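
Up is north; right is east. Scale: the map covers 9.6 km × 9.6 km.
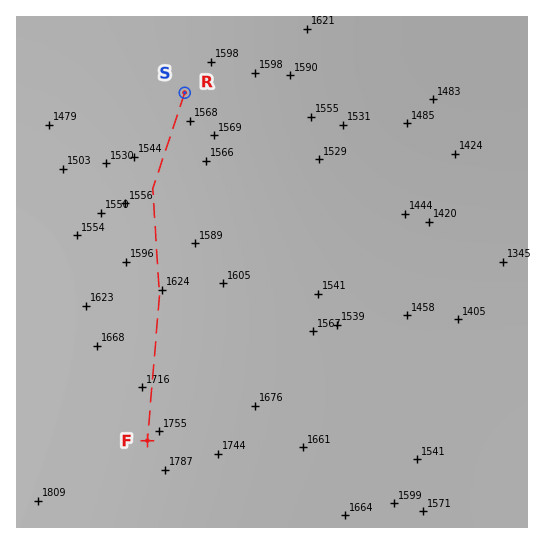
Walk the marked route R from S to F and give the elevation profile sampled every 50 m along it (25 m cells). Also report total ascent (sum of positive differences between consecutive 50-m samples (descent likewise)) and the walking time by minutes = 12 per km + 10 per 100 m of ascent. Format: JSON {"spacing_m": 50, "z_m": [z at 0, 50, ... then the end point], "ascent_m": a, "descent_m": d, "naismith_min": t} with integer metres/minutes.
{"spacing_m": 50, "z_m": [1574, 1573, 1572, 1571, 1570, 1569, 1568, 1567, 1566, 1565, 1564, 1563, 1562, 1562, 1561, 1560, 1560, 1559, 1559, 1558, 1558, 1558, 1557, 1557, 1557, 1557, 1557, 1557, 1557, 1557, 1557, 1557, 1557, 1558, 1558, 1559, 1559, 1560, 1560, 1561, 1562, 1563, 1564, 1566, 1567, 1568, 1569, 1571, 1572, 1573, 1575, 1576, 1578, 1580, 1581, 1583, 1585, 1586, 1588, 1590, 1592, 1593, 1595, 1597, 1599, 1601, 1603, 1605, 1607, 1609, 1611, 1614, 1616, 1618, 1620, 1622, 1624, 1627, 1629, 1631, 1633, 1636, 1638, 1640, 1643, 1645, 1648, 1650, 1652, 1655, 1657, 1660, 1662, 1665, 1667, 1670, 1672, 1675, 1677, 1680, 1682, 1685, 1687, 1690, 1693, 1695, 1698, 1700, 1703, 1705, 1708, 1710, 1713, 1716, 1718, 1721, 1723, 1726, 1728, 1731, 1734, 1736, 1739, 1741, 1744, 1746, 1749, 1751, 1754, 1757, 1759, 1762, 1764, 1766], "ascent_m": 209, "descent_m": 18, "naismith_min": 101}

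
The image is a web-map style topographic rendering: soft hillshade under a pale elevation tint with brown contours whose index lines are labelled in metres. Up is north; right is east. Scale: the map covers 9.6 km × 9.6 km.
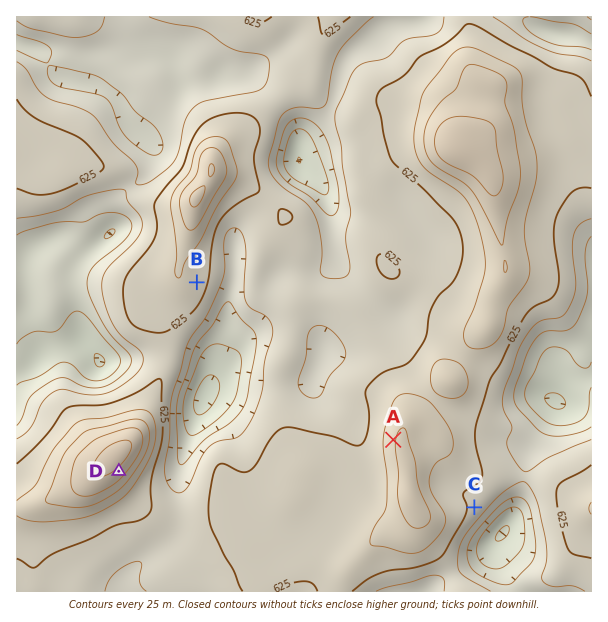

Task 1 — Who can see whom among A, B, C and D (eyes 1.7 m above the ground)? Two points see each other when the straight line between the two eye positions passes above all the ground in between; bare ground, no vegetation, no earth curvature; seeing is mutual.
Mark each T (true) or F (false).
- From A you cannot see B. F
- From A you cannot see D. F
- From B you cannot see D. T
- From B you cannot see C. T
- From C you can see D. F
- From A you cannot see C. T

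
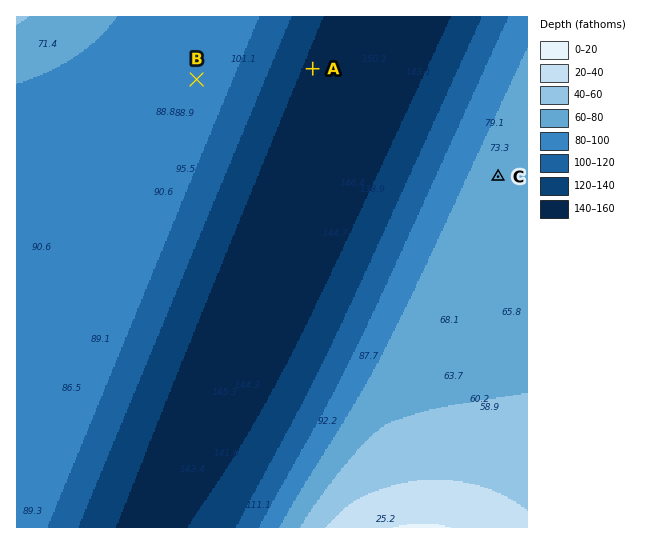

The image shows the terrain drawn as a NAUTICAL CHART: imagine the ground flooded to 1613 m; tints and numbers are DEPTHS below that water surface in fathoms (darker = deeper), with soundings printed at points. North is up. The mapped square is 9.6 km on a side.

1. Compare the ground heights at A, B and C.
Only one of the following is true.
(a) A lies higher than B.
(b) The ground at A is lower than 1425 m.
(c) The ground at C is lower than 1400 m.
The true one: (b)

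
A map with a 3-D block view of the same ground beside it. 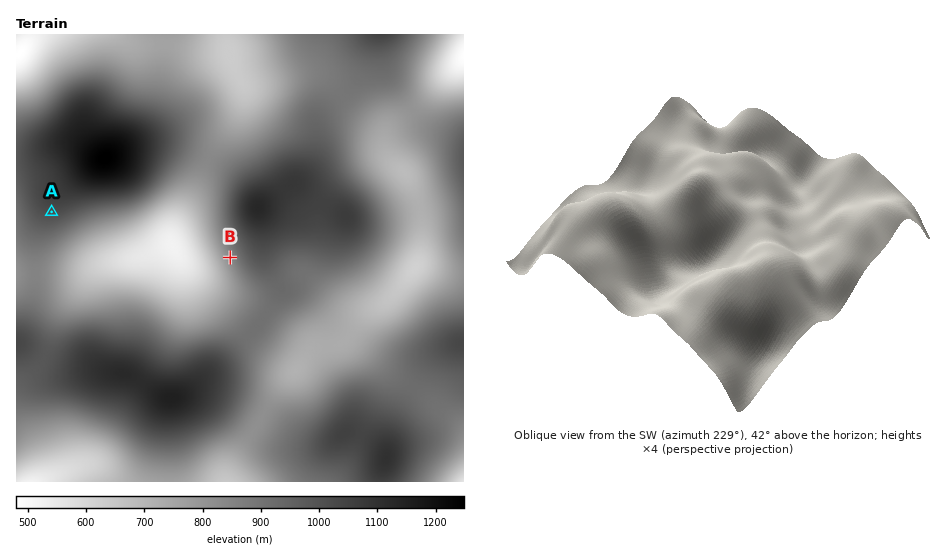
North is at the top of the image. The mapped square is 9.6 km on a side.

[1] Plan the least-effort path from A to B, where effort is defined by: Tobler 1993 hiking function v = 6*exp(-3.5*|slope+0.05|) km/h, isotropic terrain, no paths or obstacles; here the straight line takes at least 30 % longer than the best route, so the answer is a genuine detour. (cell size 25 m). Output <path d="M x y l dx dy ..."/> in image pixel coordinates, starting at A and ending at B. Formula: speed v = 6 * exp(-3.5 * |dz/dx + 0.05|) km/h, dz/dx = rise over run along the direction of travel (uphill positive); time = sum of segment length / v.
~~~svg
<path d="M52 212l17 0 5-2 58 0 42-21 13 0 7 3 7 7 29 58"/>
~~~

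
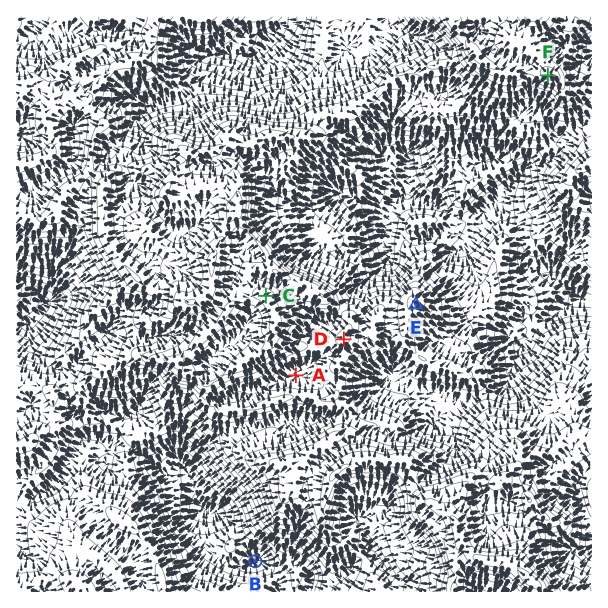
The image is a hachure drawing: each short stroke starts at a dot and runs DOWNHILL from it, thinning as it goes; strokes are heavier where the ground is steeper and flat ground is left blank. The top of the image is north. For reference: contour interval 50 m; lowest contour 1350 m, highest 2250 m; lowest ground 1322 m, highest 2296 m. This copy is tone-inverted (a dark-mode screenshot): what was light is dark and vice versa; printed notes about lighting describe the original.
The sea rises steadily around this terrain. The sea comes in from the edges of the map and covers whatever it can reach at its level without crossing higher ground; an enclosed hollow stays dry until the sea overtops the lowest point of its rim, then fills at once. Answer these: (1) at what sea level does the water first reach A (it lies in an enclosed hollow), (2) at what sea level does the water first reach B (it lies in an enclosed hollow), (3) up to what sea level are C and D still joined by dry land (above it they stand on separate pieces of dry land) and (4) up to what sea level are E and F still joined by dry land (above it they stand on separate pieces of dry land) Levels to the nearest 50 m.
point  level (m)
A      1850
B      1450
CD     1900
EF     1800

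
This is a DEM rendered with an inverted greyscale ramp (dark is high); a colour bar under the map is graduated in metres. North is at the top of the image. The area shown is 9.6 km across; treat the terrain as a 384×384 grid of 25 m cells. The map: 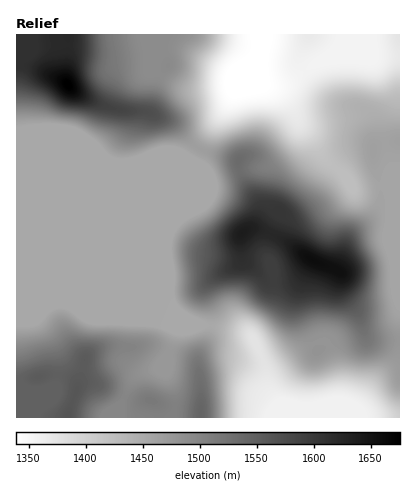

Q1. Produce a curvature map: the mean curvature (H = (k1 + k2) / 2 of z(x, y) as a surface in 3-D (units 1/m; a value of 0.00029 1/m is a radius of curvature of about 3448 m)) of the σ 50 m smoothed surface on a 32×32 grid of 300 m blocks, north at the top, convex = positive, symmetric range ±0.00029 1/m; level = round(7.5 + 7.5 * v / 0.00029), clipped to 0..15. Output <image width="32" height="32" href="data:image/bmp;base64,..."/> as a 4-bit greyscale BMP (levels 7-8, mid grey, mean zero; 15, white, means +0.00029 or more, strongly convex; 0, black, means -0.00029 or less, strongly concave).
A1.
<image width="32" height="32" href="data:image/bmp;base64,Qk12AgAAAAAAAHYAAAAoAAAAIAAAACAAAAABAAQAAAAAAAACAAATCwAAEwsAABAAAAAAAAAAAAAAABEREQAiIiIAMzMzAERERABVVVUAZmZmAHd3dwCIiIgAmZmZAKqqqgC7u7sAzMzMAN3d3QDu7u4A////AHeJxyN3d3WP1iZnd3d3dDV3dbp3R7ymj9UmhlVEVURbd2Wbr3WZVY+0JWZmVDNUf624maplVDSvtVZlecpldFx4qHqjR3Vkv4SJVGv9mLloaIaO6GmoZ8+FliWaqpjdpnh3q93M3ZVbqGEGmGZVraZCWrQCMjRGU3cgCLhCJLpld0tiZ3d3dxN3EFvaU1fLU3d1Z3eHd3KscRj8rJnKiVR3d3eIiHdk/6Mo+puYvIYkiIh3d4d3cJz+qbZ4Z7/5JId3iIh3d2Gpndx0aL3P+yWIh3eHd3dF2UaXQn79vdYWh3h4d3d3R9uL2FjNpG+gF4h4h3d3eHOav/yqh3NexEeHh3d3d3h1IkvtlXuDSalnd4d3d4eHd3IFeon8aHIod4h3d3d4h3d3An7ex4qCGIeHd3eHh3h3hxS7d3ZmZDmHd3d4d3d3d3cKwxaVRVRrd3d3eHZDR3dVfvmblWV3i3d3eHdUqkACjZz/62R3mJqId3dyBHm6eaYmrMgyVpiaiTIAAIiIn//DAkm4U0eIeHhmR4nf/+/7qCI1VWZ5mIiHdU3/67mck3lEVVVmi9zMqHiv/1NSJWN3NHdmZmiqp2uL/vgCdUaatyR3d4dlVUM5h5apNIdnraUjZ3eYZmVlV3V2jIWHZ4l3dWd3iXd3d2h2l6xjdmeJv9dndnmod3dq"/>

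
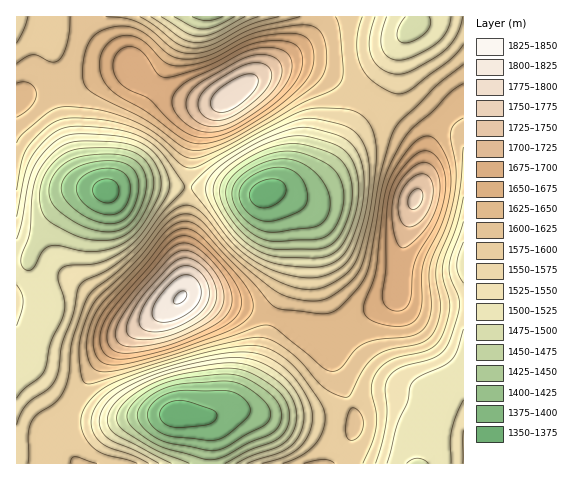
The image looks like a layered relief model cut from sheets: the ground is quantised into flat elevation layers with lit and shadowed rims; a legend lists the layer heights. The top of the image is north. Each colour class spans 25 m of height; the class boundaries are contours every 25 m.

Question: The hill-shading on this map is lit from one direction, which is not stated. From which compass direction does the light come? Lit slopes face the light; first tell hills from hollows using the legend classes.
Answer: SE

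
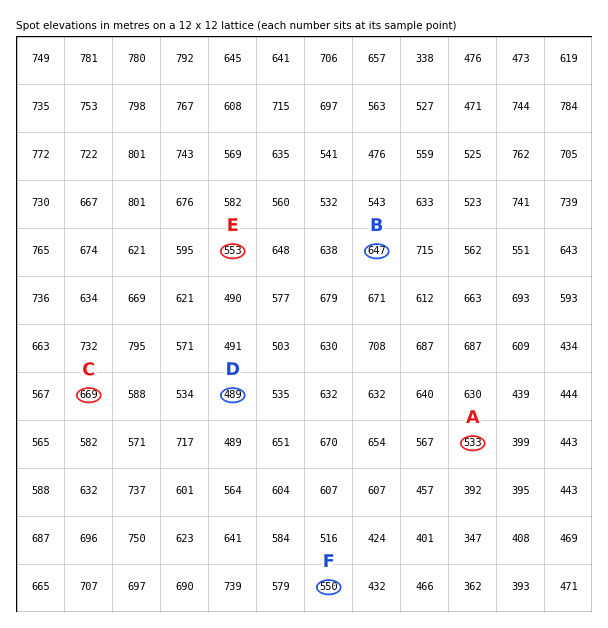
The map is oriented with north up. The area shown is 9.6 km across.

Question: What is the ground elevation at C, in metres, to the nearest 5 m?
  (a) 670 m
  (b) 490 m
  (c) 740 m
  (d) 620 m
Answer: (a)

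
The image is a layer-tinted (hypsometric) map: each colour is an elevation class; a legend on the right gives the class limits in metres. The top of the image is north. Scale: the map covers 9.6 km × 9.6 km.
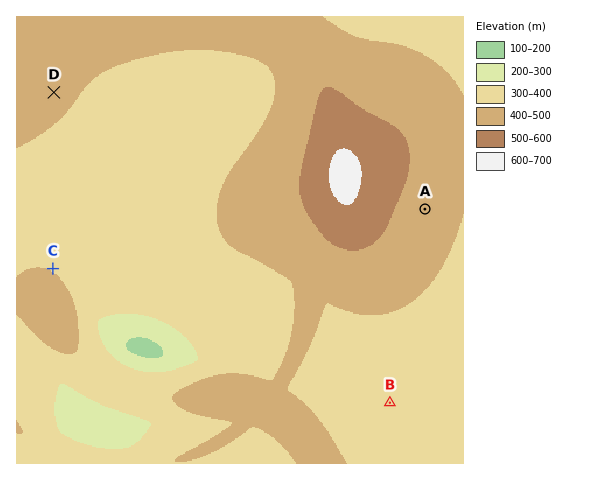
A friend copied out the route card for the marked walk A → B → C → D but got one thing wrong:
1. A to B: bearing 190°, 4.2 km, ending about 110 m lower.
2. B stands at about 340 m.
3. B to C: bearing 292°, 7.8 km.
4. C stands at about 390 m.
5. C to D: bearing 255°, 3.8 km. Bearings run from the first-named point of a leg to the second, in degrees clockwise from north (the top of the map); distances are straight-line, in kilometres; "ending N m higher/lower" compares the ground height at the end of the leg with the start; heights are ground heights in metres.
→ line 5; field bearing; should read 0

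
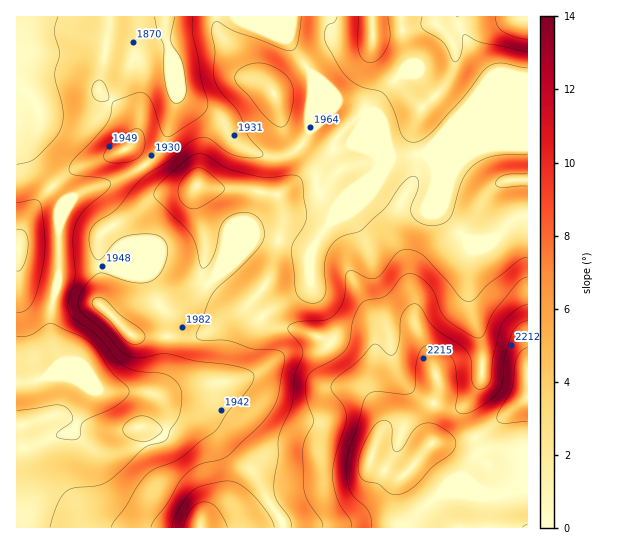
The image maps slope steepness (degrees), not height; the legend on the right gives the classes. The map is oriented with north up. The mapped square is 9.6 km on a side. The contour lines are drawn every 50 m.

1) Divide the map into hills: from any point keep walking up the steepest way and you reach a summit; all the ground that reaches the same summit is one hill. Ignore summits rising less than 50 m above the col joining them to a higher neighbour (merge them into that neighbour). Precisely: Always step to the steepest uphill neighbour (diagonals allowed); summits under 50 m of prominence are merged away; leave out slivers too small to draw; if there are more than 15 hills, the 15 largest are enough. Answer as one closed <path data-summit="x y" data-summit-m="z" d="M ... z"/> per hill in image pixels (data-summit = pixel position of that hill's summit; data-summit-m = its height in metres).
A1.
<path data-summit="527 398" data-summit-m="2289" d="M165 16l-149 1 0 68 7 3 9 9 8 18-1 8-10 20-1 15 5 11 31 32-5 22 0 56-8 31 1 31 9 21-15 15-12 4-18 2 0 64 14 0 41-16 18 16 17 6 15-1 34-11 10-7 2-5-2-19-7-14 16 17 25 7 17 13 12 17 25 23 16 30 12 16 2 9 244 0 1-381-41 0-18 6-44 0-14 3-20 0-11-26-13-16-13-9-16-4-5-7-20-19-1 26-3 10 2 18-14 20 18 20 1 17 3 7 15 12 6-2-9 19-21 30-24-11-31-5-58 59-23 13-9 1-6-4-12-30-17-7-19 0-4-2 14-19 0-5-24-41-7-8-6-2 27-8 23-11 16-11 14-18 12-41 0-8-4-8-3-15 2-18-6-15z"/><path data-summit="527 18" data-summit-m="2133" d="M527 16l-234 0-5 25 21 30 24 23 5 7 16 4 13 9 13 16 11 26 20 0 14-3 44 0 18-6 41-1z"/><path data-summit="197 186" data-summit-m="2078" d="M171 76l5 26-12 41-7 11-23 18-23 11-27 8 6 2 7 8 24 41 0 5-14 19 4 2 19 0 17 7 10 27 8 7 9-1 23-13 58-59 31 5 24 11 21-30 6-15-18-14-3-7-1-17-17-20-13 7-14 1-30-10-9-8-9-18-6-6-31-15-7-6z"/><path data-summit="201 527" data-summit-m="2138" d="M162 400l5 15-2 19-10 7-20 7-21 5-15-1-10-5-16-16-43 16-13 1-1 79 266 1-1-9-12-16-16-30-25-23-12-17-17-13-25-7z"/><path data-summit="274 94" data-summit-m="2032" d="M291 16l-126 1 0 21 6 15-2 18 10 23 7 6 31 15 6 6 6 14 8 9 12 7 22 6 14-1 10-5 8-8 8-14-2-18 3-10 0-27-24-33z"/><path data-summit="19 247" data-summit-m="1955" d="M18 85l-2 1 0 296 10 1 20-6 15-15-9-21-1-31 8-31 0-56 5-22-35-39-1-13 12-34-8-18z"/>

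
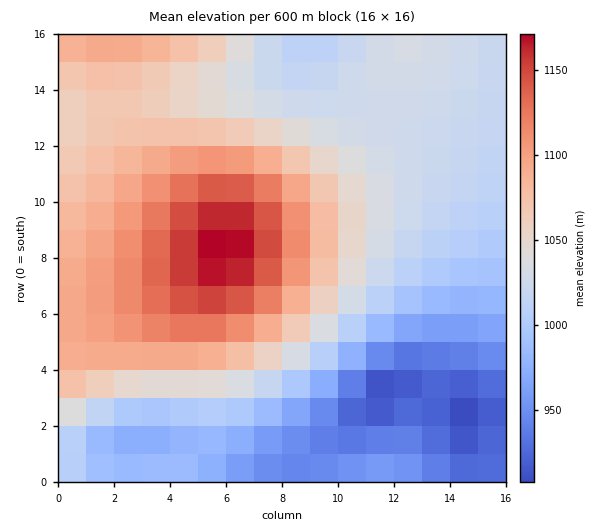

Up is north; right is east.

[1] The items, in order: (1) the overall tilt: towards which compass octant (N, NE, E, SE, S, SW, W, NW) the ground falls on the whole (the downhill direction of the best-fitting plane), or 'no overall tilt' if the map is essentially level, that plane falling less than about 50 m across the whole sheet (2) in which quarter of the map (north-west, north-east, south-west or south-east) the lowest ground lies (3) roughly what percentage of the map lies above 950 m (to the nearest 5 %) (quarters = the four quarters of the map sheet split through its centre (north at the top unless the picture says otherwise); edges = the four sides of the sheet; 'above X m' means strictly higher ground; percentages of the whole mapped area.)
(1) On the whole the ground falls towards the south-east.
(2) The lowest point lies in the south-east quarter of the map.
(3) Roughly 90 % of the ground is higher than 950 m.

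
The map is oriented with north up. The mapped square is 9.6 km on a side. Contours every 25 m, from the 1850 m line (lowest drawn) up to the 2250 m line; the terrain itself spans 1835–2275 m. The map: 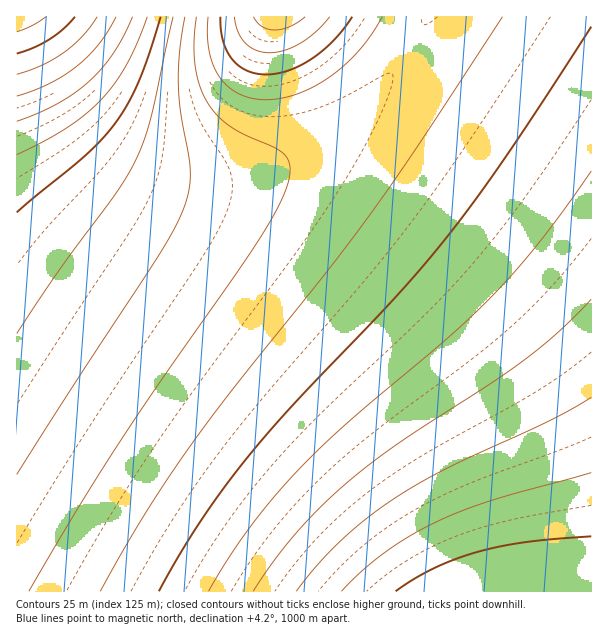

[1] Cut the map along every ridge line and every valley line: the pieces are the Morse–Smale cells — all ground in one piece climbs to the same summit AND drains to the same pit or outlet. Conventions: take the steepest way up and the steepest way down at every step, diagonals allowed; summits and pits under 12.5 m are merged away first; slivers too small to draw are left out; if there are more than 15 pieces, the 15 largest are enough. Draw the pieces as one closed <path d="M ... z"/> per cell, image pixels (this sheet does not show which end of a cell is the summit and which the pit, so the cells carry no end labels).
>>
<path d="M591 16l-163 0-20 37-22 28-33 35-18 16-24 16-39 20-36 10-23 3-22 0-33-6-29-12-19-13-26-27-18-25-40-78-3-4-7 1 1 575 575-1z"/><path d="M426 16l-402 1 42 81 18 25 15 17 23 18 27 14 28 8 36 1 23-3 36-10 28-14 35-22 18-16 39-42 23-33 12-23z"/>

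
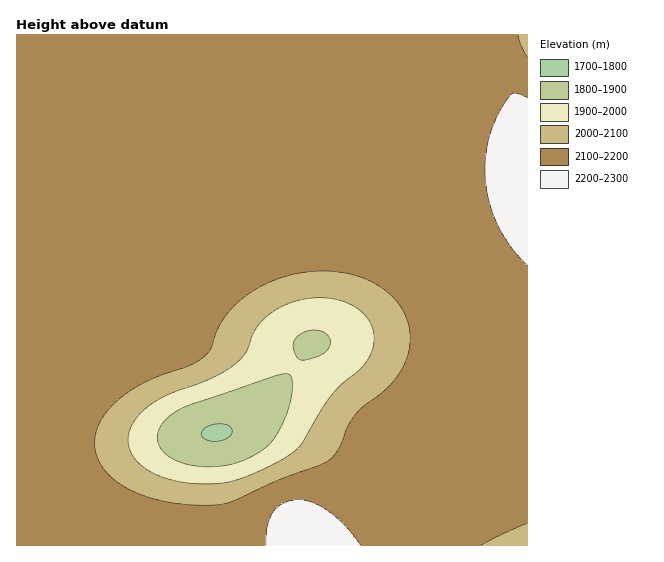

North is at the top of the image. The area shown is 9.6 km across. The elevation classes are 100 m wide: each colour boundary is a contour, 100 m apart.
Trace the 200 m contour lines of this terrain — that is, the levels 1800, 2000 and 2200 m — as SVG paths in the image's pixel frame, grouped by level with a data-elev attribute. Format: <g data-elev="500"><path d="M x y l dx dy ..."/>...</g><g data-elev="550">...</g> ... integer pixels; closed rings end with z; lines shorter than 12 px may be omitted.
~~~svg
<g data-elev="1800"><path d="M214 441l-7-1-5-4 0-4 3-4 6-3 8-1 8 1 4 3 1 5-3 4-7 3z"/></g><g data-elev="2000"><path d="M186 483l-17-4-16-6-12-8-9-10-4-11 1-12 5-11 9-10 22-15 44-17 24-13 12-13 8-20 7-10 11-10 15-8 21-6 23-1 20 6 15 11 6 9 3 11 0 10-4 11-9 12-19 16-11 12-29 47-5 6-24 16-36 15-23 4z"/></g><g data-elev="2200"><path d="M361 545l-15-18-16-15-16-9-15-4-14 4-11 8-7 14-1 20"/><path d="M527 98l-9-4-5-1-12 15-7 15-5 14-3 16-1 16 3 27 8 25 14 24 17 20"/></g>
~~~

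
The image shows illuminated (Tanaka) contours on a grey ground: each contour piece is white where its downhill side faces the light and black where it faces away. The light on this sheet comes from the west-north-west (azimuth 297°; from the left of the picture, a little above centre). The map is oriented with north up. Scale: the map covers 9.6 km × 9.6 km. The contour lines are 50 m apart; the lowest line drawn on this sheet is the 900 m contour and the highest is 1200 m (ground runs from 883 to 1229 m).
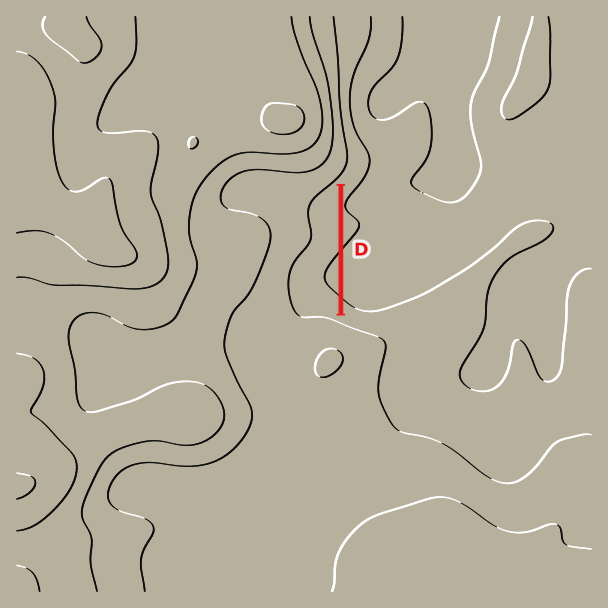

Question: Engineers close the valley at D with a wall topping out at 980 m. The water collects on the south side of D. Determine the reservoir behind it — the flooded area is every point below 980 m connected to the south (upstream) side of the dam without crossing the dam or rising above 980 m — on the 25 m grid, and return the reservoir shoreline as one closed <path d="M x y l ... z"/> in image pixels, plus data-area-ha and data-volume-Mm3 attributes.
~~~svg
<path d="M338 187l-13 13-5 9 0 7 6 12 2 11-4 9-18 18-5 9 0 6-1 1 2 12 7 7 20 6 9 6 0-126z" data-area-ha="73" data-volume-Mm3="11.44"/>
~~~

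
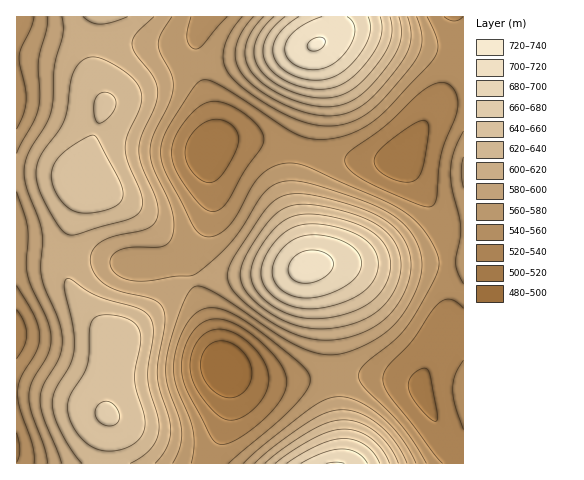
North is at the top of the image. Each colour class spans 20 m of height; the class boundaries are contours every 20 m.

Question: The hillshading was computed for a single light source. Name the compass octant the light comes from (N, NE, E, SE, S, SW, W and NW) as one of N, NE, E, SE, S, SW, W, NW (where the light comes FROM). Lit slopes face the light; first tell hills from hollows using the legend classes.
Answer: NE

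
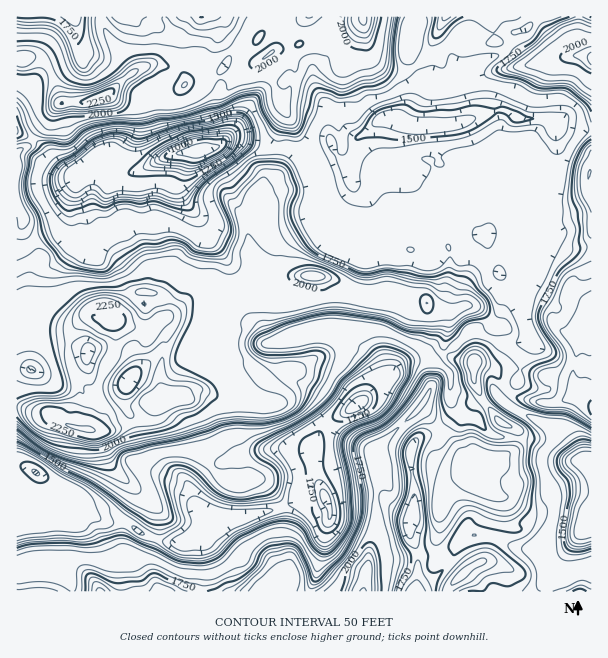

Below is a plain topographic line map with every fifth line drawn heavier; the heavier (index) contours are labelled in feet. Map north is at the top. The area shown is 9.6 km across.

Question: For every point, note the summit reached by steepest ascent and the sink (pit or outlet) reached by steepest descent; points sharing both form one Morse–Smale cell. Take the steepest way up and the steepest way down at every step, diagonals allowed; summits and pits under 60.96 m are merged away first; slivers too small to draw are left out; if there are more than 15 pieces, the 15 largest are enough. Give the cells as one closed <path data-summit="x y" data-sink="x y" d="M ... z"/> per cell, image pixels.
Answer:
<path data-summit="86 429" data-sink="198 150" d="M20 133l-4 1 1 274 16 4 11 0 21 12 33 8 15-2 25-8 8-5 10-19 27-1 12-7 11 0 14-13 2-8-10-22-2-17-6-5-13-6 22 7 14-13 15-6 49-1 16-9 3-7 1-14-27 0-12-4-10-6 9-17 0-9-15-39 0-7 20-17 0-29-7 0-30-9-9 0-17 9-45 8-37 18-9-2-11-10-4-2-18 3-9 11-11 0-6-4-25-28z"/><path data-summit="86 429" data-sink="359 404" d="M317 276l-5 0-5 21-11 7-20 3-28-1-21 7-14 13-10-2 8 9 1 14 10 22-2 8-14 13-11 0-12 7-27 1-10 19-8 5-25 8-15 2-33-8-21-12-28-4 1 184 55-1-2-9-14-18 1-52 5 4 7 0 9-5 6 0 20 11 19-2 18 14 21 7 26 1 16-7 11-9 12-6 49-10 24-11 25-4-7-15-4-18 0-16 6-15 12-11 28-17 18-21 9-4 14-14 13-4 23 0 4-4 5-5-1-13 3-9 0-14-5-3-11-2-9-10-10-5-15-3-15 6-14 0-13-6-15-10z"/><path data-summit="86 429" data-sink="431 126" d="M506 110l-11 0-31 12-29 5-13 0-30-9-8 0-26 20 0 9-8 22-10-10-8-14-5 5-10 4-17 0-12-6-10 0-2 29-20 17 0 7 15 39 0 9-9 17 10 6 12 4 43 1 14 5 15 10 13 6 14 0 15-6 15 3 10 5 8 8 6 4 16 0 11-6 7 0 8 2 14 18-3 10 2 4 12 4 11 0 15-6-12-36-19-29-1-18-10-10-1-9 16 4 5-3 0-19 9-30 5-9 6-7 18-4 6-6 4-10 0-27-10-7-28 0z"/><path data-summit="363 591" data-sink="359 404" d="M447 352l-10 8-23 0-13 4-14 14-9 4-18 21-28 17-12 11-6 15 0 16 4 18 6 16-24 3-24 11-49 10-12 6-11 9-16 7-26-1-21-7-18-14-19 2-20-11-6 0-9 5-7 0-5-4-1 52 14 18 2 9 291 1 5-28 0-12 8-22 0-39 6-14 0-12-10-12 0-4 17-11 31-30 38 41 4 11 13-8-5-11 0-16 4-15 8-11-8-19 0-17-3-2-18-3z"/><path data-summit="363 591" data-sink="198 150" d="M420 408l-31 30-17 11 0 4 10 12 0 12-6 14 0 39-8 22-4 39 143 1-1-23-6-5-14-4 12-30 2-15 0-17-21-12-9-9-8-13-4-15z"/><path data-summit="591 407" data-sink="431 126" d="M566 126l-10 2 0 24-4 10-6 6-18 4-6 7-14 39 0 19-5 3-15-5-1 5 11 15 1 18 19 29 14 39-9 15-3 13 23 7 14 0 16 6-1-10 8-31 3-6 9-8 0-196z"/><path data-summit="98 98" data-sink="198 150" d="M227 52l-30 18-11 12-7-12-20-6-7 0-23 10-24 22-18 6-21 1-5-1-9-28-10-13-6-3-19 0-1 74 22 10 10 13 15 15 6 4 11 0 9-11 9 0 7-3 6 2 11 10 9 2 42-20 45-8 8-9 0-15-8-20 0-10 2-20 9-13z"/><path data-summit="363 591" data-sink="591 465" d="M477 362l-3 1 0 17 7 18 22 26 14 7-1 15-7 8-6 3-14 0-13-6-14 10 4 10 13 15 21 12 0 17-2 15-12 30 14 4 6 5 3 23 39 0 0-8 20-35 12-16 12-11 0-58-12-6-8-14-12-14-26-10-30-17-4-7 6-7-6-11-9-10z"/><path data-summit="591 59" data-sink="431 126" d="M486 16l-41 1-18 39-12 12 6 9 0 10-7 17-12 18 20 5 28-1 45-16 11 0 12 8 28 0 5 2 6 7 9-1 25 4 1-71-2-3-15-1-50 11-12-16-10-7-9-2-1-14z"/><path data-summit="98 98" data-sink="72 17" d="M215 16l-198 0-1 41 20 1 6 3 10 13 10 29 25-1 18-6 24-22 23-10 7 0 20 6 7 12 11-12 31-19-8-12 0-15z"/><path data-summit="363 20" data-sink="431 126" d="M362 19l-9 3-20 2-16 13-29 12-12 1 9 2 9 14-4 20-7 13 3 17-8 18 0 14 10 0 12 6 17 0 10-4 5-5 4 8 14 16 8-22 0-9 4-4 22-16 17 3 5-5 14-24 1-15-7-10-13 6-23-9-10-13-4-18 0-12z"/><path data-summit="363 20" data-sink="198 150" d="M416 16l-141 0-17 23 0 6 7 11-2 4-6 1-8-7-7-4-12 0-2 3 1 6-9 13-2 20 0 10 8 20-2 18 15-1 30 9 8-1 1-13 8-18-3-17 7-13 4-20-6-12-12-5 12 0 29-12 16-13 20-2 9-3 2 2 3 26 6 12 5 5 23 9 14-7-7-12 0-7 1-9 7-12z"/><path data-summit="591 59" data-sink="198 150" d="M591 16l-104 1 6 10 1 14 13 5 10 8 8 12 5 0 24-8 21-3 16 3z"/><path data-summit="591 407" data-sink="591 465" d="M507 391l-7 5 4 7 30 17 26 10 12 14 8 14 12 4-1-59-10-6-11 0-13 6-15 0-26-6z"/><path data-summit="591 407" data-sink="198 150" d="M591 328l-8 7-3 6-8 31 1 10-16-6-14 0-22-6-3 11-12 9 10 7 26 6 15 0 13-6 11 0 10 6z"/>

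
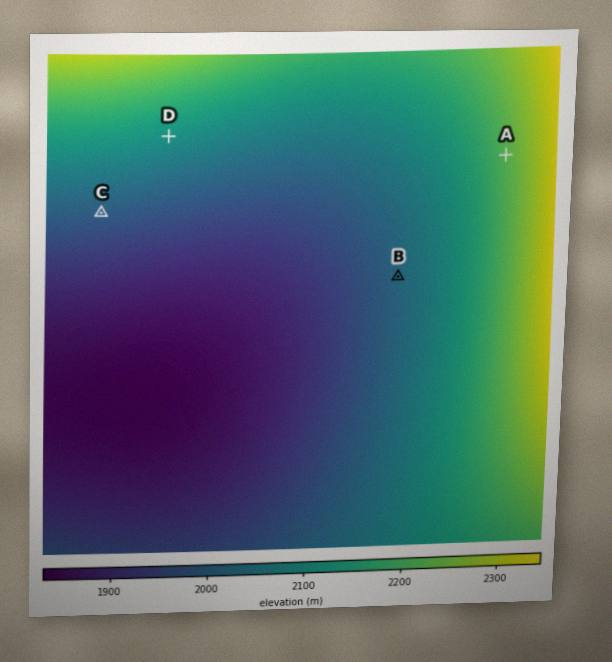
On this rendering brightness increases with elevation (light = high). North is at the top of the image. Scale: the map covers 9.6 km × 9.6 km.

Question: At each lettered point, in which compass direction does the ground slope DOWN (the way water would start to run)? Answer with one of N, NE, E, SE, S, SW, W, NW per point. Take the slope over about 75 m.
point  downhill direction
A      W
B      W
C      S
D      S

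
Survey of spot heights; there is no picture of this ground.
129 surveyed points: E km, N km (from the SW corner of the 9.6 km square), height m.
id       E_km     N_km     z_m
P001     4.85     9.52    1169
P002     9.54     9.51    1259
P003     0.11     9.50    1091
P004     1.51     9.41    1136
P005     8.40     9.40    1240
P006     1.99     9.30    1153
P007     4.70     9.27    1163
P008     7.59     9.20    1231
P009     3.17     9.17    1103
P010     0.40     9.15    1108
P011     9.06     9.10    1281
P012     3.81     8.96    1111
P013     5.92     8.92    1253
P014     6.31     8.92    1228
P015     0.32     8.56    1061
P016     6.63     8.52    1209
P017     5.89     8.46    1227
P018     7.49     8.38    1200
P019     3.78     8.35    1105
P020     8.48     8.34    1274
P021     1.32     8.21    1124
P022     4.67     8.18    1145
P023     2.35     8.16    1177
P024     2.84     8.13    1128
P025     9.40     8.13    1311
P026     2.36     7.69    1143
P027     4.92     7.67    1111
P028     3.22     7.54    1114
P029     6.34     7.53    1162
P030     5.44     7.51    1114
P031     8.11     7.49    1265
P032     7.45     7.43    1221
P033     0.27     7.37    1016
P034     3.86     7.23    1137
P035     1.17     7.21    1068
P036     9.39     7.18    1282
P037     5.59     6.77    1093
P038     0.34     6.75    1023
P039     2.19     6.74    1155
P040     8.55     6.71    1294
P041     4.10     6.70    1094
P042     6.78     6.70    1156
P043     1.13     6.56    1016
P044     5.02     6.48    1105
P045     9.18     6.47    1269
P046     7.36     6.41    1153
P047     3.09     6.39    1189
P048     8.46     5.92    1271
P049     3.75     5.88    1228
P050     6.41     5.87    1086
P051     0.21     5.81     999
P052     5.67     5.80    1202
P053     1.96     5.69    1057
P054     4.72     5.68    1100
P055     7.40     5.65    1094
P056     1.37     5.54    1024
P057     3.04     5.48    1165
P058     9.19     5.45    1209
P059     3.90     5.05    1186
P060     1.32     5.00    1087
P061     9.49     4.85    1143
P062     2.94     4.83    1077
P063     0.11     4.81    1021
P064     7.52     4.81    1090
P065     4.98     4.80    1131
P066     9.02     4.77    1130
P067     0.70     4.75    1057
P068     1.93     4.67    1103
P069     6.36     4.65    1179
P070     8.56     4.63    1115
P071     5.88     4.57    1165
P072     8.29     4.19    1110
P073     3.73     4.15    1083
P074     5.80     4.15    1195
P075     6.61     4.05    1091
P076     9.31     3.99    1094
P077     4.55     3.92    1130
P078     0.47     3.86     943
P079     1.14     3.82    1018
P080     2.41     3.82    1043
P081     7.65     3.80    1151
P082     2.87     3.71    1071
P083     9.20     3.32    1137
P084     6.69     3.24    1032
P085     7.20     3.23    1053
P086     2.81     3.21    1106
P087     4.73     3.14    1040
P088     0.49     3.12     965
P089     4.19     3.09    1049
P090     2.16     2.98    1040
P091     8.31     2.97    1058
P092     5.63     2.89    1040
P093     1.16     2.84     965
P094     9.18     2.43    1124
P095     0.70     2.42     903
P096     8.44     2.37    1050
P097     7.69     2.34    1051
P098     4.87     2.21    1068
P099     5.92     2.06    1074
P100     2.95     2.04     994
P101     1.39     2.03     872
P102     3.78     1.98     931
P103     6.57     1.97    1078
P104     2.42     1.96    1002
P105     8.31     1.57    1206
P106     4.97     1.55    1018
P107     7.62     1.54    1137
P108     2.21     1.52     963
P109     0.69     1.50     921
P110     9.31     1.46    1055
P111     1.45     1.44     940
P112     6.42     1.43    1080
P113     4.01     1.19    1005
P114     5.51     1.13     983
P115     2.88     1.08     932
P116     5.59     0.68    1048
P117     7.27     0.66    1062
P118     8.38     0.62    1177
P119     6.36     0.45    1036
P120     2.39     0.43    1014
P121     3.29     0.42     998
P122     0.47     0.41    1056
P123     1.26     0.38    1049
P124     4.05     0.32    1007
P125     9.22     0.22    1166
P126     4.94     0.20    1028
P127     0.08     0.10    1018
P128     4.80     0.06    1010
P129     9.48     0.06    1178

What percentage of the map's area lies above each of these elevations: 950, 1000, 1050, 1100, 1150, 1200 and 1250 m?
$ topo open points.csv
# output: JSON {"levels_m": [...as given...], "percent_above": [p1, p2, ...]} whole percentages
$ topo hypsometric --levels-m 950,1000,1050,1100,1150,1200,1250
{"levels_m": [950, 1000, 1050, 1100, 1150, 1200, 1250], "percent_above": [96, 88, 70, 51, 29, 16, 7]}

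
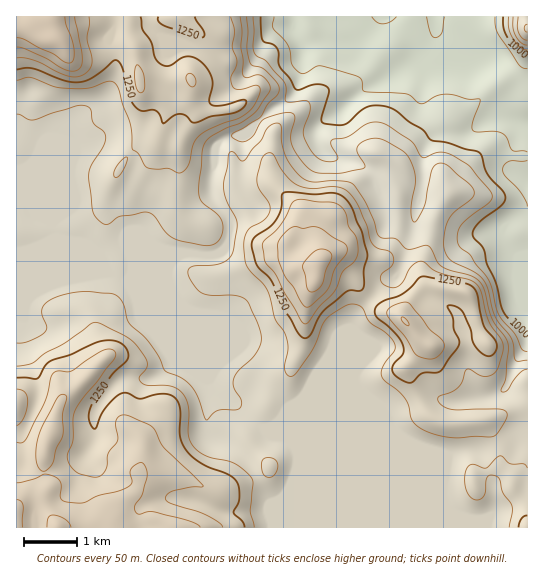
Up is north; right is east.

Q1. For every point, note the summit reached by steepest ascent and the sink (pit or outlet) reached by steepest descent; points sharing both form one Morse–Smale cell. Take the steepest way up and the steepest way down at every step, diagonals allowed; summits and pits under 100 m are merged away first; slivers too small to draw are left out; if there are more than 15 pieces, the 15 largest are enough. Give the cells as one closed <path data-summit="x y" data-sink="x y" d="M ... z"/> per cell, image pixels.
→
<path data-summit="319 262" data-sink="435 17" d="M435 16l-54 0-19 19-31 0-28 10 0 25-8 23-9 8-15 8-24 24-5 3-15 1-11 9-5 44 20 33-2 15-4 9-10 8-33-2-11 10-3 7 0 8 5 16 40 92 44 38 30 15 10 14 0 14-4 11 1 50 234-1-1-100-14 10-28 12-22 2-18 5-80-31-90 0 15-18 14-10 7-14 29-30 19-43 24-27 13-6 8-16 11-36 0-13-10 3-18-4-14-36-7-7-15-7-18-4-10-5-6-9 0-14 8-9 16-9 26-24 34-18 22-17 12-15z"/><path data-summit="55 39" data-sink="435 17" d="M379 16l-362 0-1 261 63 0 31-4 13 7 6 0 41-17 12-10 37 0 9-11 3-19-20-33 5-44 11-9 15-1 5-3 24-24 15-8 9-8 8-23 0-25 28-10 31 0 15-14z"/><path data-summit="58 527" data-sink="435 17" d="M170 263l-41 17-6 0-13-7-31 4-63 1 1 250 276-1 0-49 4-11 0-14-10-14-30-15-44-38-44-103-1-13z"/><path data-summit="405 321" data-sink="435 17" d="M415 219l-4 22-15 36-13 6-24 27-19 43-29 30-7 14-15 10-14 18 90 0 80 31 18-5 22-2 28-12 15-11 0-37-14-2-5-4 4-16 15-25 0-87-11 1-10-11-5-14-33 4-43-10-9-4z"/><path data-summit="55 39" data-sink="435 17" d="M437 29l-8 17-16 15-46 26-26 24-16 9-6 6-3 7 1 10 10 12 28 8 11 5 7 7 14 37 18 3 10-3 1 9 6 3 47 11 33-4 5 14 10 11 10-1 1-168-7 1-3 3 2-8-3-5-20-21-27-5-27-16z"/><path data-summit="527 29" data-sink="435 17" d="M527 16l-90 0-1 13 7 7 27 16 20 3 11 5 16 18 3 5-1 6 9-3z"/><path data-summit="319 262" data-sink="435 17" d="M527 343l-18 35 0 5 10 5 9-1z"/>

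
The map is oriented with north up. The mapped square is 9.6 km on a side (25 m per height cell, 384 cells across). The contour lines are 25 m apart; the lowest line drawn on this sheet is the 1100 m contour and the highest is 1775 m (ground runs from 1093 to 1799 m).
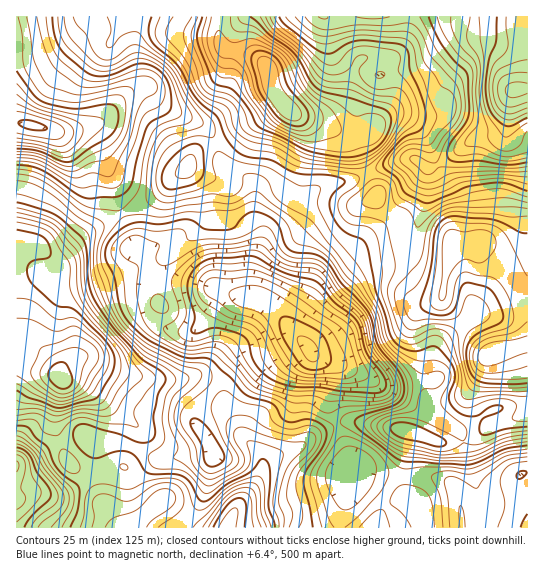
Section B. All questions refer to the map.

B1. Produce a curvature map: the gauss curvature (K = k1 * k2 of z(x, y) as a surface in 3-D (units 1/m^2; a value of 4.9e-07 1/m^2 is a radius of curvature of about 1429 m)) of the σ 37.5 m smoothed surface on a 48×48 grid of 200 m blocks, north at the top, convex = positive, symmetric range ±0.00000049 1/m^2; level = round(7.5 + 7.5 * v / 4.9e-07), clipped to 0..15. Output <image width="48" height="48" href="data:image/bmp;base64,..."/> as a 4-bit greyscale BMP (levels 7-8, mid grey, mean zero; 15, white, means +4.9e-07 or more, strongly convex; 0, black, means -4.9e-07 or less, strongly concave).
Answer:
<image width="48" height="48" href="data:image/bmp;base64,Qk32BAAAAAAAAHYAAAAoAAAAMAAAADAAAAABAAQAAAAAAIAEAAATCwAAEwsAABAAAAAAAAAAAAAAABEREQAiIiIAMzMzAERERABVVVUAZmZmAHd3dwCIiIgAmZmZAKqqqgC7u7sAzMzMAN3d3QDu7u4A////AFeWd3d4hmh2VHl3WEV3eHeId4eIiId4d4eHdmdmdmiFI2rJaIaIeIiHZ3iIiIiId5h6t5ynd4rIRmv+iLiId4iHZ4iIeIeId3i7cTeImI37dVfaZoh3iIiIeIiIiWd3d0SIciZ3dCiphFZzBHh3mHh4dmdl2iV3mKJa+2d4pnpiTeqlBWdmqYiIgid0xyVoyvpqyWZ5lptzW/61SHZ4iIiKgjd4dpd6yJUDV5mGVGdolZmFaHaPlpqrh4Z/0XmIhxiVSKmIeKdnd3bKd3Zvwmdmv8drg1mFd0V0TMd2aZdqqHV3d3qKkAMU//l4mXikV3ugHsZVZ2Z7l3ZneHl1hWUTqzJXd0R3aVaGaFVnh3h5dnd2jIR3hndmowKFOofPk3Vr+hV4h3Z4d3hlaHValWd7/RaEO0N6Y2Z9/neHd4hnhleHeIdoh5db/RFs0gWHiFSOp1d2VYlkileYiHadhLhq1xNt+l2XeId5h3t2Q3h1aYd4h3eexYhWhTZ3hu+oeHdXeK+XdniIh3d3h3iKl4c0mWV3Ur/Yd3d3iJyHd4h86Gd4mIiJh4hX3beKghq4Z4h3eXd4madYyFeJl4iIh424qqicURVndnd3d3dquHeIVGeHZWd3eJ3GZ5k4EHmZdoiIdGdqqGq4VXiYZnd3dnh1aKcvxJmId3d4c2h4iHmHeoaZh3h4hXZmeZZv+KiHd3eIZHh3eIZlf8Z4mYd4l5ZWeYd4eJiHd3iIdnh2d4ZVbbd4iHdouKhWZ3h2V3hnd3iHnImHZ3dmaZd4dnh4p4h3d3iGZnh3d3eGe4nKh3eHd5d4doymVXd4d3iHl3h3d3ioZ0W86niHVXiHVYylV3eId3h5t3mHd3jLd1NHy2eIZ3m5VXh3eHeIeHdL92u4Z4iYd3ZDV3d5h3iIaIZ3d3eHaJQL+GmXZ3d1d3dlVnd4dodYiId2d4qHRLUWuHd3d3d3h3d2ZUZ4d3iId4mWZpp7cXdmZWd3d3iIh4d4dki4d2nGRoh4hnh/9nd3h4iJiImYZXeZiH3IlUeGiHZnmZtF6XnJd4ebhomXMnd3h3qK53h3iIdmiXQACHfFN3doZounp4dmd3h5yJhniIdWeJlgD/5QKnZqp3dXuXd3d3h3pkZ3eKhoeKmNm/1lnnV+tndpuFeId3iHhjVmaKhUV4du9UWHaaZnZ5uttUaaiGeIdZeIUmulVndt8yV2iFNRKImIZFeaiHd4dYaHZM/4Rnd6xFdly0JHh1aoiHeIdnhmZmioiL23RndndohmvXadt2i5eHeIZXllepdli1Z3dnh4doiImXeuyHiYd2Z3Zb+XnbdGmkZoqHZ8lnd3d2e+yXiHd2eHee+WaGe6eYd4mXNslFd3d6iIiIh3eHnKeJlkeHlDr/l2eHd3d3d3d5VHd3h3d3naU0dmeMoij8llZ3rIfLh3eHJHd4d3iHeXYkyGWMhGRYdnZniYeId3h4d3d4d3mHd2dVyFSJZmVah4iHeHh2d4h3eHiHh3iHiHhlh3d1VmNrp4qXV4iGZ4h3d3iA=="/>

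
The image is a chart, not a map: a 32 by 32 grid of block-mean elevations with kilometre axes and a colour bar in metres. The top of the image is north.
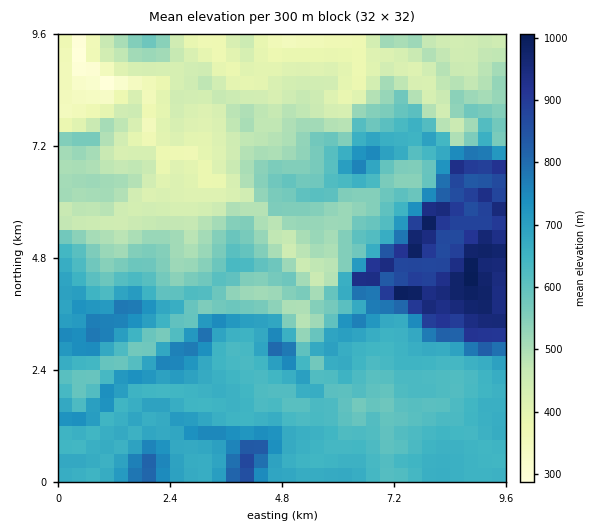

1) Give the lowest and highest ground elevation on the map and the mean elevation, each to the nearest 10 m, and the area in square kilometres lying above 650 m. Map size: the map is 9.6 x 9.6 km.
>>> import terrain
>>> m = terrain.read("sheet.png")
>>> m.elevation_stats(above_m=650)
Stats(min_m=260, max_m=1030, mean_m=600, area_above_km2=32.7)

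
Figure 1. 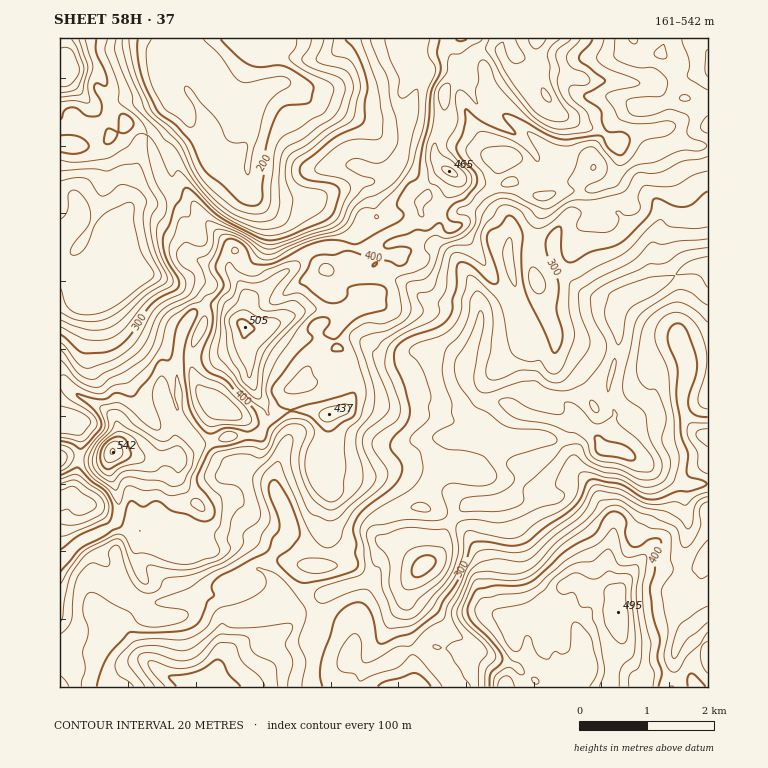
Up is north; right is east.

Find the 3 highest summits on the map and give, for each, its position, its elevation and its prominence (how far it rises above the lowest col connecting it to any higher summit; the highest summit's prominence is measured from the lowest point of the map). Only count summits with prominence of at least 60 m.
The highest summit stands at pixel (113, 452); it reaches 542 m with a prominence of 381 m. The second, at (245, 327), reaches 505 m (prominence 101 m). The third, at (618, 612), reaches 495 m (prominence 212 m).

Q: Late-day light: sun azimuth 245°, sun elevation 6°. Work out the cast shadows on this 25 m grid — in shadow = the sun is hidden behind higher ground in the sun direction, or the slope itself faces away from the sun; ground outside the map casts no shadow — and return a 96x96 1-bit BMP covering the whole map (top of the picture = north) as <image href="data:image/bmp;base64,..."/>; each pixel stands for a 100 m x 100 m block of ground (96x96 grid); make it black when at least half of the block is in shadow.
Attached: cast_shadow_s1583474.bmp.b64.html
<image width="96" height="96" href="data:image/bmp;base64,Qk2+BAAAAAAAAD4AAAAoAAAAYAAAAGAAAAABAAEAAAAAAIAEAAATCwAAEwsAAAIAAAAAAAAA////AAAAAADgP8AAAAAAADAAMcDgP8AAAAAAADgAOeEAP4AAAAAAABAAEfMAPgAAAAAAAAAAA/MAOAAAAAAAAAAAB/AAAAAAAAAAAAAAB/AAAAAAAAAAAAAAD/gAAAAAAAAAAAAAD/gAAAAAAAMAAAAAD/wAAAAAAAOAAAAAD/xgAAAAAAPgAAAAD/7wAAAAAAPwAAAAH/z4AAAAAAfwAAAAH/zwAAAAAAPwAAAAH/zwAAAAAAH4AAAAH/zwAAAAAAH4AGAAD/zwAAAAAAD8APAAD/hwAAAAAAz8AAAAJ/h4AAAAAA/4AAAAM/g4AAAAAA/gAAAAOfgIAAHAAA/gAOAAPDgAAAHgAB/gAeAAPHgAAAHgAB/AAeAAPHgAAAAAAD8AAAAAPHwAQAHBgB4AAAAAH3wAYAHDwBgAAAAAP/gAYAPHwAAAYAAAP8AAYAfPwAAAAAAAP+AAYA/PgAAAAAAAf/AAQB/PgAAAAAAA//gAwD/HAAAAAAAB//AAgD/HAA8AAAAB/+AAAB/AAA+AAEAH/8DgAD/AAA/AAAAH/4DgcD/BAB/gAAAH/ADw/j8BgB/gAAAH8AD4/34DwB/wAAAHwAD4f25zwB+AAADjAAAAf8/5wAQAAAHgAAAAf9/wAAAAAAAAAAIAfN/AABwwAHAAAAcA+L/BgD54AGAAwAcEYb+DwB/8AAAAgAceAb8H4A/8AAAAgAc+Ab4H4A/8AAAAAAZ+ADwH4A/8MAAAAAd+ADgP8A//MAAAAAd+ADAP8A//sAAAAAf+ADAH8B/+AAAAQAf+ADAH4B/+AAAAQAf+ADAD4D/8AAAAYAf+ADgBwD4wAAAA4A/+ABgAwDAAAAAz4A/+ABwAOAAADAA/4A/8ABwMGAAADAA/4A/8AAwOHAAQPAA/4A/8AAAHHgA8PAA/wAfAAAAHn4A+PAA/gAAAAAAAD4B8PBA8AAAAAAAYBwB4eCAwAAAAAAAYAAAA+GDgAAAAAAA4EAAB8ODAAAAAAAAgHAAB8eAAAAAAAAAPBAAB4eAAAAAAAAAfAAAB4+AAAAAAAAA/gAAAA+AAAAAAAAB/4YAAB8AAAAAAAAD/8AAAD4AAAAAAAAH/+AAAD4AAAAAAAAP//AAAb4AAAAAAAAf//gAAJ8AAAAAAAA///AAAAMAAAwAAAA//gAAACAAAAAAAAB//AAAADAAAAAAAAB/+AAAADgAQAAAAAD/+AAAAH4AAAAAAAT/+AAAAP8AAAAAAAT/8AAAAf+AIAAAAAX/4AAAA//AAAAAAA3/wAAAA//AAAAAAA//AAAAA/8QACAAAA//AAAAAHAwAAAEAB/+AAAAAGBgAgAAAP/8AAAAAGHAHyAAAP/4AAAAAOMAPuAACf/4AAAAAOQA/+AAGf/4AAAAAMAB/8AAOH/4AAAAAcAD/4AAe//4AAAAAcAD/gAA///4AAAAAAAD4AAA//8AAAAAAAAD3gEA//8AAAAAABAD/4MA//+AAAAAAAAD/8AA//+AAAAAAACD/+AB//+AAAAAAACD8AAB//8AAAAAAAAAAgAA="/>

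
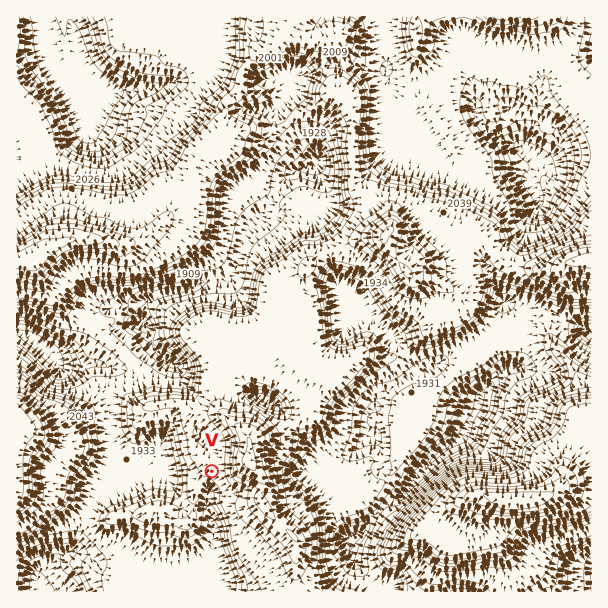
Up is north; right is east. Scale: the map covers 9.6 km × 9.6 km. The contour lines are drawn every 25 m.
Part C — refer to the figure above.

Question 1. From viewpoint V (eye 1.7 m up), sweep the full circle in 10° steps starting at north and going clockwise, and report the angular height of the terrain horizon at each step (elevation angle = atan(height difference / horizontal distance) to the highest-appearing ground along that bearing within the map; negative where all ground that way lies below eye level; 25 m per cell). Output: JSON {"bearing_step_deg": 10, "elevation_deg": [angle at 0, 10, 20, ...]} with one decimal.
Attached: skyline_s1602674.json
{"bearing_step_deg": 10, "elevation_deg": [1.0, 2.8, 4.6, 6.1, 7.3, 8.2, 10.5, 11.7, 11.8, 10.7, 8.4, 5.1, 4.2, 3.0, 1.8, 0.5, -0.0, -2.8, -3.2, -3.1, -2.3, -2.0, -1.7, -1.1, -1.2, -1.2, 1.8, 2.0, 2.0, 1.7, -1.5, -0.8, 1.5, 1.4, 0.6, 0.3]}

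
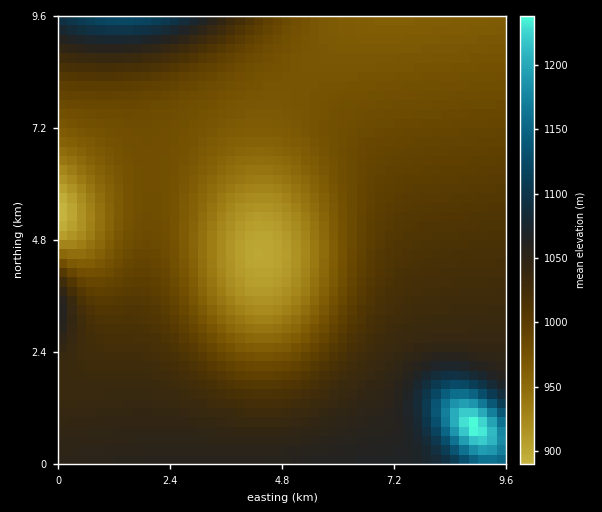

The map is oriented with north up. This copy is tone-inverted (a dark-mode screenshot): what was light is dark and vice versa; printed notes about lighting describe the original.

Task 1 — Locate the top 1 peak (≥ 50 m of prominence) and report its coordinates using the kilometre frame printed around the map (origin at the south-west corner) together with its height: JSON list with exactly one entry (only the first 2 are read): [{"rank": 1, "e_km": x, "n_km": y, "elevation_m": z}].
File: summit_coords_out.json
[{"rank": 1, "e_km": 8.91, "n_km": 0.81, "elevation_m": 1242}]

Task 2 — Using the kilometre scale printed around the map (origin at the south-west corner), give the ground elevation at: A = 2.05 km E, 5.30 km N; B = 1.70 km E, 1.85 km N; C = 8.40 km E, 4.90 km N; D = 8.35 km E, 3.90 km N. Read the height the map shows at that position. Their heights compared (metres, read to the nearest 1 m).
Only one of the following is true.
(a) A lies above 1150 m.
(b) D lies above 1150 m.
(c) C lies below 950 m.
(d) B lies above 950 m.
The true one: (d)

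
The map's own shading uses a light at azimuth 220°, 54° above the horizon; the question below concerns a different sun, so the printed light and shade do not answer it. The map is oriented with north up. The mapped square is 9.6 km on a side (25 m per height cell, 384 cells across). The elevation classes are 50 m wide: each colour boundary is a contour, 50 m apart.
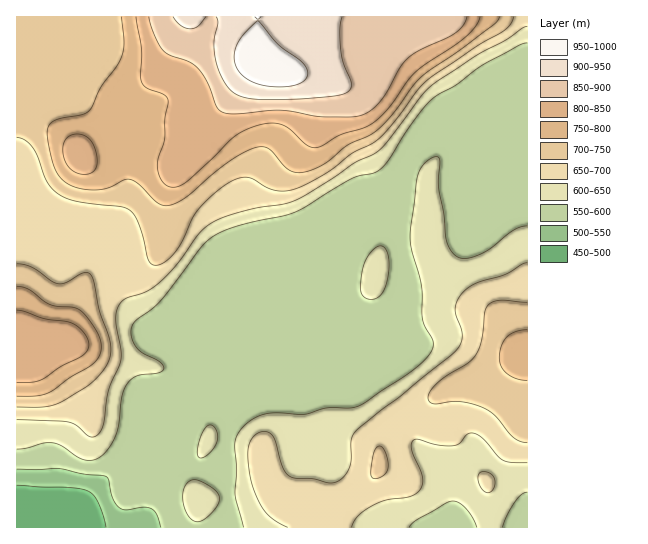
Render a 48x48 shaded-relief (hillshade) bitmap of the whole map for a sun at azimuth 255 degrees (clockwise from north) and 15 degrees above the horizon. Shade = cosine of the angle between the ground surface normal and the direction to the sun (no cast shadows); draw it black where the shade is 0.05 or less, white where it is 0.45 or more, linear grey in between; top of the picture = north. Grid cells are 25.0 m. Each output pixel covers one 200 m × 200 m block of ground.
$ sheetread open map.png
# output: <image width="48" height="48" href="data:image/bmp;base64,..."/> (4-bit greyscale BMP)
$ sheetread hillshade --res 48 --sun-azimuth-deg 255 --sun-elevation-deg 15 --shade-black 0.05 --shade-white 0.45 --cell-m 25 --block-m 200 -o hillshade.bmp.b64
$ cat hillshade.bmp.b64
<image width="48" height="48" href="data:image/bmp;base64,Qk32BAAAAAAAAHYAAAAoAAAAMAAAADAAAAABAAQAAAAAAIAEAAATCwAAEwsAABAAAAAAAAAAAAAAABEREQAiIiIAMzMzAERERABVVVUAZmZmAHd3dwCIiIgAmZmZAKqqqgC7u7sAzMzMAN3d3QDu7u4A////AIiIiIm7may6mHirupmZmGVniHd3iruGZ4iIiIrLmKu6mHisypmZmHZniId3iruFVoiIiJvcmZqqmHesypiIiIh3iIdmirqFVpmYmazcqImZh2ityod3eJmYeHZmirp2VpmZmqqqmIiJh3i+2WZ3Z5updmVWiql2Z5mZq6h4iIiZh4jOx0RneKu5dVVniph3iJiJu6dWeIiamHjOtjRniazKdEV4mYiJmYiJu6dEaIiKuXjNpTRomry5ZFeJmIiruoiau6dCV4iKunespkVomqupdWiZh4m8u5maqpcyR4iJuneal1Z4mZmphnmYd5q8uqqZmYYyNoiJuneJl2d4iIiamJmYeJu7qaqYeHYyNoiKqXeIiHeIh3iaqaqYiaqpmZmGZnUyRoiamIiIiIiIh3iaqqupmZmZmZh1VmUzV4mYiIiIiIiIiIiImqu6mYiZmZh2ZmQzV4h3eIiIiIiIiIiIiKu6qZmqqoh3dlMSRnZniIiIiIiIiIiIiIq7qqq7qoiIdkEAJGZ4iIiIiIiIiIiIiImru7vLqoiIdSAAFHiIiIiIiIiIiIiIiImru8zLmXd3UxAAJXiIiIiIiIiIiIiIiIq7u8y6iGZVUxACRniIiIiIiIiIiIiIiJq7u7uph1VFVTIkZmZ4iIiIiIiIiImYeJq7q7qYd1RFZlRGd2VoiIiIiIiIiJmYd4q6qqmHd1RFd2VWiGRGiIiIiIiIiJmYZoq6mZmHd1VGiHZniYU0eIiIiIiIiImoZoupiIiIiGVXiYdnmpcyV4iIiIiIiImoZpuod4iJmWZ4iIh3mrhBJoiIiIiIiImpd5qXZ4iZmXiIiIiIm8pSFHiIiIiIiIiZd5qGZ4iZmYiIiIiIm8pjI1eIiIiIiIiJiJqGaIiJmIiIiIiJq7lkRWd3iIiIiIiJiKqGaIiIiIiIiJmaq7l2Vnd4iId3iIiIiKqGaIiIiIiJqqqZq7qGVneIiYdlaIiIiJqGeIiIiIisy6mIm8uWVWeImphlVniIiJqGeIiIiInO3Kh3m8ynRFZ4mqmGRFeIiJqHeIiIiIrv64ZWmruoZEV4mrqXVEV3d5mHeIiIiJvv6nRXmqqpdVVnmrupZDRmVomXeIiIiLzv2VRXmqqqh1VnibupdUVlNGiYiIiIiLzduFVomZqqmGZmiau5h2ZkIleJiIiIiKq6l2eIiZqqmHd3iau6mIhkECaJiIiIiJmYh4mZiZmpmZmIiau6mZl0EAN5mIiIiIiHeJqpiZmZmqqqmaqqmZh1IABIiIiIiIiIiJqpmZmZq8y7qqmYiIdlMQAmiIiIiIiIiJqqqpmZrN3Luph3d3ZmUwAUZ4iIiIiIiImqu6mZvO3LqYdlVmZmVTIjRWeIiIiIiIiavLqqvN3LmHZVVVZmZmVDM0Z4iIiIiIiazcuqq8zKhlVWZlZnd3dlMzRmeIiIiIib3ty6mau6dlVndlZ3d4iHUzRVVoiIiIib3uy5iJq6hlZ3dmZ3d4iYdDNERIiIiHeb7+ypiIqqhmZ4dmeId3iZhTNEMw=="/>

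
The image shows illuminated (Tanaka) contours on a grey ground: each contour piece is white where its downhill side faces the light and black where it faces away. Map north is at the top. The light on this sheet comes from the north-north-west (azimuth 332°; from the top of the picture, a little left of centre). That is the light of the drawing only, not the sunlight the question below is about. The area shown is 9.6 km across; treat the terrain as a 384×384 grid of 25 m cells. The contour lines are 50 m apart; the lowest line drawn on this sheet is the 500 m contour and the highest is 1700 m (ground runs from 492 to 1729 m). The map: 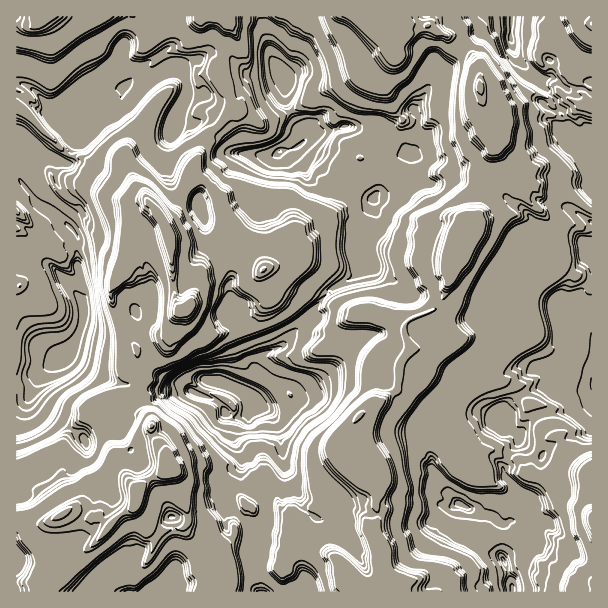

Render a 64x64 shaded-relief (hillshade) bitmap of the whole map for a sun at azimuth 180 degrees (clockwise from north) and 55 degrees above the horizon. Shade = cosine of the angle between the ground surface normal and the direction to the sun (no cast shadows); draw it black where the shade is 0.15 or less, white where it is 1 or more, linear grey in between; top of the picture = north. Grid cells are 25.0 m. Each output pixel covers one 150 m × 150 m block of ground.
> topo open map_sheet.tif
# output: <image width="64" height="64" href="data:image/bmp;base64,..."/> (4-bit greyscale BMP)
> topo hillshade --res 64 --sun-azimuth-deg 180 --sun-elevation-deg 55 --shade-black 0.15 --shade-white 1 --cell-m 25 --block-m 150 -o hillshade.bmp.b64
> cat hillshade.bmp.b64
<image width="64" height="64" href="data:image/bmp;base64,Qk12CAAAAAAAAHYAAAAoAAAAQAAAAEAAAAABAAQAAAAAAAAIAAATCwAAEwsAABAAAAAAAAAAAAAAABEREQAiIiIAMzMzAERERABVVVUAZmZmAHd3dwCIiIgAmZmZAKqqqgC7u7sAzMzMAN3d3QDu7u4A////AKvMze7Mze7uzLu8zKre7/3Mi8y7zMzNq7mcWL2cq3nLeczN3dzN7t7cu8zMqd3f7dybzJvMp3mrt6p5zpu7hrtnvMzd3czM/d3LzMyJys3e7Lu3W8tUR5hlt4nOuKukaqq8zM3t7Mvd39zMy3rKi87sumSKymhTQ0dkmtu4arhZvMzMzO7e3c7f7MzLi8t7zMuESKvJiUVVRDi97Mpou6jtzdzLzu7/7t7+zLm7zIrMy3aby7aXenVFm83czKisyuze7t297v/t3u7Mp7rMmszLu8vMppaWRpvMzMzMt5q9zLzu7drN7syqzLtnfNyZzLvMy6upmJiKu7y8zMzKqoqJqJzcunz+283cqFmO7Km6vMzLi7urq6uXnMzMzN26hUSJZpqZh83L7+qWi72spVWszMycyquYq6vM3MzMzbiVhleYiaq5nMzdyoe8t4y2RazM3dzLuoe87///3N7MyJrLhWeKu8uZvf/biLypvLqprM3t7cy5ecz+7/6+7uzKq8uoZUabymSP/tlpy5m8tnqs3d7My4aLzt7t2c3uzMqszLuYY0nKZmrdlnu7ZXpkWKzd3MzId5vt7My67MusyXt6vLu2RburqblWd5VWRUl3m83MzKWIvf3MzL3amqvJRDRpu5V1aKy6pGVVMlqVinV5vMzLZojO7MzMvbd6y8uDISNpaJhEa8plYyICRVVWY0d8zMpZiczMzMuWeIrcy5RDI0Wuy5hI21chACVQEzUyAifMyouazMzMyVV7uru6ZKdEds7czJSIQQACRVIjaVIAAXzbu7zMzMyoerzaqYZpqaVpnczMtSEAACd4mHRqtBAAF8vMzdzMzKnMzO25dZuYmVhozMzJMAAANr67yqvKUiABa8zN3czMze7szbh6u7p4ZENpu7uCADNmmIzN3My4YyAlaszd3Mze7/65d5zLunVSITNrvKdnm6l3zu3czMy3dGRI3N3czM3e7bmLzMu6l0MjRmvMyovtze/u7sze7cqYm6vMzdzMzMzKmbzMzLu7pjVJq8zNy83v/v7c3v7v7Kmcy8zMzMzMzMqazMzMu8zLhWibzc3+y93v/+3d7//+yXvLrdzN3czMzN7dzMyqzMy2Z4rMzf/u3d7+79u6vv7LSMyt3M3t3MzN7u3MzJvdzMhmisvN7t7+3u7/7LpYzMxze7u8zN3MzMze27zMve7uyVaau7rN7d3M7+7/3IW87uuby7vMyovMzMzJvMzO//7LV5u7tq7+ylrN/+7ttozv/+zLzMy2bMzMzKjMzM3u7LtmrLu3ff2oe8zv/93qiL7u25i8zLq8zMzMiczMzMzKq3bMzMlorJiszN7t3e6ZRohkMznNzLzMzMyazMzszLardt3dyodGeazt3d3d76dTM0RWWL7bzMzMzL3d3dzMdstlzu7bmnWant7tzN3N2WQ0erzLvvzMzMzM3v/+q8ts2mSO7v29urme3N7c3e3dpkRqzMzM7LzMzMzO/+ybys/bZVze/s67p67bvtzO3c25mHrMzLzNzMzMzMzdqbzM/ut1Ws3tzqlWvMyYq8zcu5rLq7vMqs3L3MzMzMt4zM3c/IVZzNvMmVnMzLibzLq6i8u7uLuZzMzMzMzMyordzMzLpljMy8uYi8zMu7zMqLqcy4m4q5jMzLzMzMzKre3My7upaMzLyHaJzMuYq8yXu6vMhqmsp7zMu83MzMve7by7y6uIvMzFVEa8uERXqWjLrMy2iJy4nMu73u3czO3Ju83bq5q83XNDaLyEZ1RVa8qry7hHR6hpqovd3+zLvVi83uysqrzaEla7u0e7uGaahXu5q1MjNUREa7z/uszca83u7buoupIFm+y4a8zLqFREnMu8pTMiRlWszeyrzbS8zd3cmaSJIDnO/ISbqGZTNYq8ztzLZEU2u8zNzLvMZczNu7yFqEQRRr34M2UyAAFrzMzN3My5qoWszMzMm8uJzMuXe7WbdCNmjLREMgARJFi8zMzMzMqruazMzMuryXrMyaqJuIy3N7lZlTVDNWaZhZzM3MzLu2m8vP/cyXqlfMzN7ZWKWqR7mWRXeprdy6qne8u8zMzMqrzN79y1aVW8zO7odUdTRrtUZVrN7/7uy6lpu7zMzMy6zN3d25enW8zO3Ve7dGRKymZGi93v/93dy3dpzMzezbm7zcy7maeszN3ka8zIRIvKvId6zv/+vM3c3arMze7e2ZrMzLp4id3u7ma8zMyEScvMu6m97teqz/7e///+7MzrmszMuGic7v/ae8zMu7pUrM26urzMdoW//+7u///b28uJvcymeJze7rmu7MzLzLVKzcqZzLpoRmne/e///938u3i+zHRYq9zMq+/u3MzMy1SLvMzMuHdrlrve3u/+3u3LZ627QzWLzMvN7u3tzMzMtUW83syoh5y2mrzN7c3t3ctlmrchJKvNzN3cze7tzMzMhquszKuovMqaqszM3/3MzIWIkgBt7N3M3e/93u7c3+7t3JrMzZi97bu6vMze7MzOxmhBBL3uzMz/7+7d7dy+/u//28zcid7uzLy8zd3crf3rQxAGnM3M3//+7t7dzbvu7u/9zep8/e7cvMzdzMvP/+xwEjh3zc3t7/7d7e7e683u3f7v+Z7+7uzMzd3MzN/+y3NTe4e8zd7f/u3e7u/9zMzO/+/Ive7e683t3MzM7tiaWIWqmLzMzbzv7czv7dzMzL3//anN7v3Lve/czMy6hqlbh5mIrL3M"/>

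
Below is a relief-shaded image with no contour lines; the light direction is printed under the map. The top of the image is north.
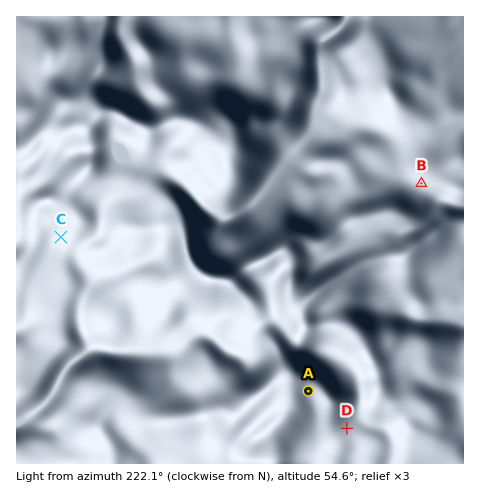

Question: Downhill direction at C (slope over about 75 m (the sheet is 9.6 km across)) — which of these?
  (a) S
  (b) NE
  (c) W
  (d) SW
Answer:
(d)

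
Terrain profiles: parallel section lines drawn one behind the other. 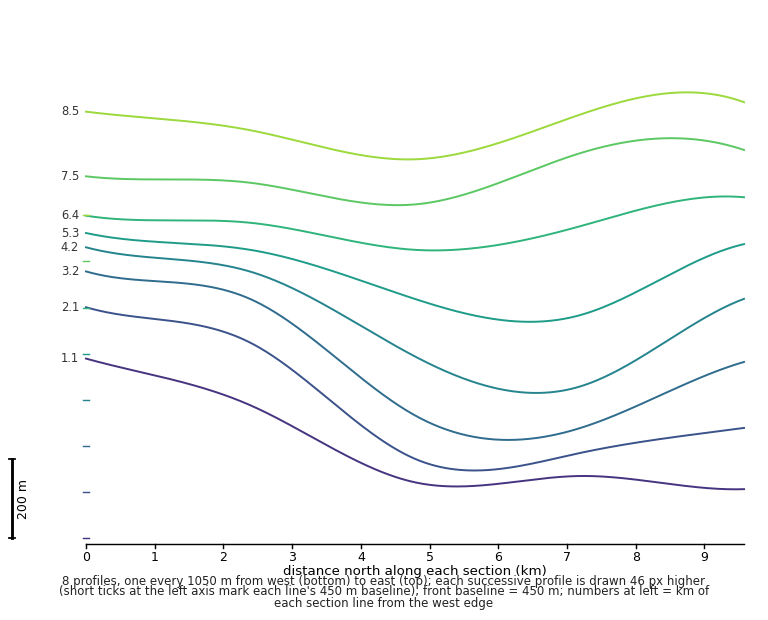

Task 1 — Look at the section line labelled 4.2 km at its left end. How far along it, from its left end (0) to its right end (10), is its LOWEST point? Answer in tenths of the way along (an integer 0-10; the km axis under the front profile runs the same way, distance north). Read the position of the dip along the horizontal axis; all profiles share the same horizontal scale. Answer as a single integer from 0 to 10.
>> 7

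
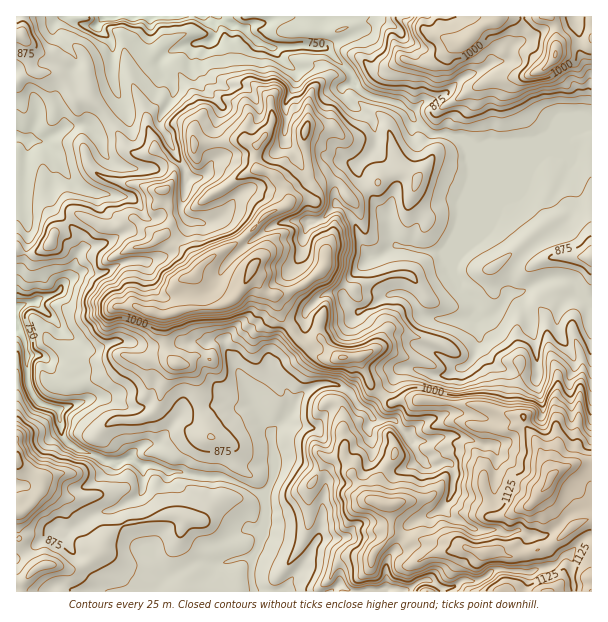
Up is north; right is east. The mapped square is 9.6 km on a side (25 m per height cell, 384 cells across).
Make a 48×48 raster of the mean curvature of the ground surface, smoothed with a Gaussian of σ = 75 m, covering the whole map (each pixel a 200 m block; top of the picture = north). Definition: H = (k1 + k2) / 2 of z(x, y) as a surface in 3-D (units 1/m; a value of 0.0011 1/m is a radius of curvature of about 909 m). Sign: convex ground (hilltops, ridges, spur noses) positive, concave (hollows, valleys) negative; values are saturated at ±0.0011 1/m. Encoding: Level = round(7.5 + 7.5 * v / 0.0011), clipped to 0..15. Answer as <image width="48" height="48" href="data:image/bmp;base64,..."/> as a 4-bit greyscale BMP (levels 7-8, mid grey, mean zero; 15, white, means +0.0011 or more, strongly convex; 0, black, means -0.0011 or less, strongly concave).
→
<image width="48" height="48" href="data:image/bmp;base64,Qk32BAAAAAAAAHYAAAAoAAAAMAAAADAAAAABAAQAAAAAAIAEAAATCwAAEwsAABAAAAAAAAAAAAAAABEREQAiIiIAMzMzAERERABVVVUAZmZmAHd3dwCIiIgAmZmZAKqqqgC7u7sAzMzMAN3d3QDu7u4A////AJU0ZlZ3d3iHiJZoV5wxUAACQAI7/XzbKp2IqHd3h3d3d5Z7lUm1/1r3B6NAMAFKXEv+eJiHd4d3dnZ4t0W4nzfft5r5ipY0SYWGSJqGZ3l3eIdni1aajsJXm83v277FKaZEaIqGZmp1ZnhmeYNCN6mJito2VjN8c4U0ZXmamHmblmZmaLN6Nok2WWEUREdnyPhVdURpmqqph3hmZ7NcpYllM1ndvciGaKyYmphkWIh3malmibJa7//rtEeHSdyGd3jIRZqqSYiqqnVVndNqqnaYzBe4Zn3EZ3nbumedW0ZCIlqUWdY6doR2bCfYaGjpVuu63pIXAkVoeKh1VFl7k5hDFCnJVlnMyPRHMAVxm6mIiJh1ZM+bo3+ziHi2RmuXeOM1CfuHRWibuph2htR9gY8jVmQyRI2JhfqgnbqJh2iZqHdmdUG9YroVt1raqLeKg7fAmpvLunZph3dnVZaccSCGNpl3nPCchOAAE2ZVaYVod3Z4dJ27As2/3c7/y+SrlODNt1VWmJVod4Z4dUqhLqjf/ImoVUDJdqTpiZh1h3VoWGaHZ0ABb4N3IRJWZlCaZ5i3h2eIlq7XqEeGZ3mplzIyZiJnR6C9RpJIiGntqL2q9ElkRs7//XeahZdXrcHoRmjKhTRTNXRVc2pRXbmVj/pVfNdWaZPDpgzGVXoSJVIzMWqmrHxAN7iKqGZnaVWU0z+Dh45FjOlEVRaKtV9SNr1yJFZmaWeGxClLha///9///6NqlB+UNJpziId3aHmGlkAmZ77Ol1ZmjPauyCJCxzRHyHZ4d3mHZpqxNml7VMuHV7qmfudFyXZ7hmZ3ZmZ4Z3mGM0BaUq7aVay2FM/TKLu7Zmiqh5dUSGl3do1hASWes33XU07mE1iIdneap4u6rbr8ZFbP2ESJ/1bco1/pNWVVZndniXaanHLshGRGfbdTSNdLs136GYV4l3d2aJdVWGKsaMyWh7czMT6QVAT4SWaXqGd3d3mGaGWGzqi8VoV3VEX/lURip0WnmGd3d3eIeHd2uEUyO6R/pUZZ7c8K5VS5Zmd3d3d3eHiGYiNYv/UZ/UI2qIpNd6Scdnd3d3eHeHiHRs7LdZoCOdmNpoiYSbeMlnd3d3eHeHiWW9UjMnV5RVvYdbdUWHiZt3d3d3eHeIiFbYOLvZD6VEhyZrRWdWqFuoZ3d3d3eGVXnVS3bhP7mcznCrVrlmtmeVV2Z3d3eHeGVze0mijoWKe9DfjLhoxVM1Vmd3d3d5eIZ2tzp0zcZItPCPfGVstD2Vl1Zndnd4V3malVuDWdc6pPB/STeWEkjriml1REVYN3qaZJpnOFZ4XPU/U1YCRmIXyoq2RWhqiYiJVahmd2eJ2dcM10G9uGiSW7quqGVnqYaJVqd3pnh3hII1mxbbmay5E2h8/2dHd5eZZ5d3l3hmeFfLko+X37q7hkVGX/l7x3jKZ5iZZEWaYRMQBZdEwyab6VZmPvWvg3uUb9p9zcanKcu8unVHcN2ovHZUOKSZZWaFNSQkOVVFdnd4Z4hlefqXZ72Xy3KQ=="/>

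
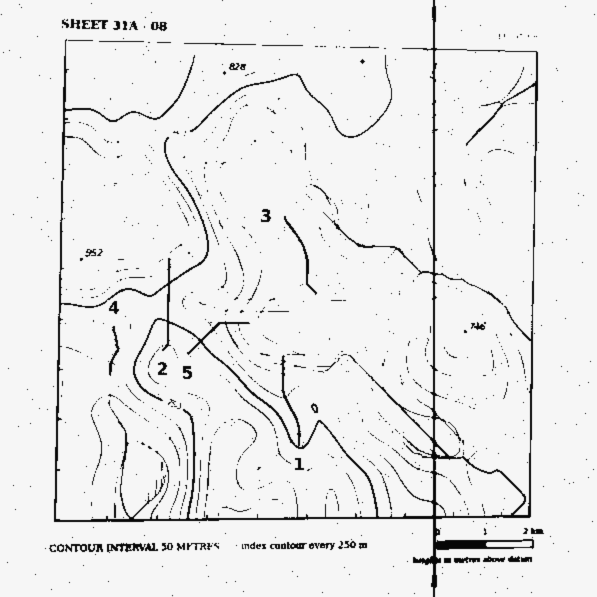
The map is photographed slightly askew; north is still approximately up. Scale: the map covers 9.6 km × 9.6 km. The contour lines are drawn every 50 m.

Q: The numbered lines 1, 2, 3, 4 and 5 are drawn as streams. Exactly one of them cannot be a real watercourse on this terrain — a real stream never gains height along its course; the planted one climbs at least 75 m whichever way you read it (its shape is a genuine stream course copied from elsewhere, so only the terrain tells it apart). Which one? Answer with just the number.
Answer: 2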